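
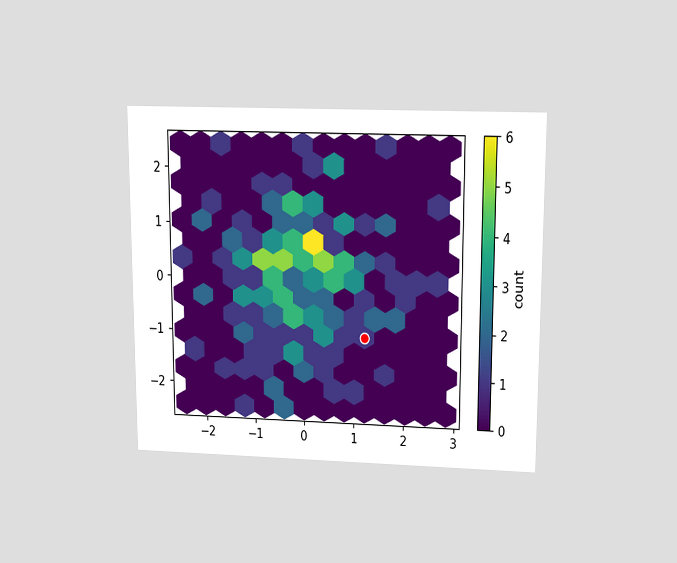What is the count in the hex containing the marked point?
1

The chart is viewed slightly from above. The marked hex reads 1 on the colorbar.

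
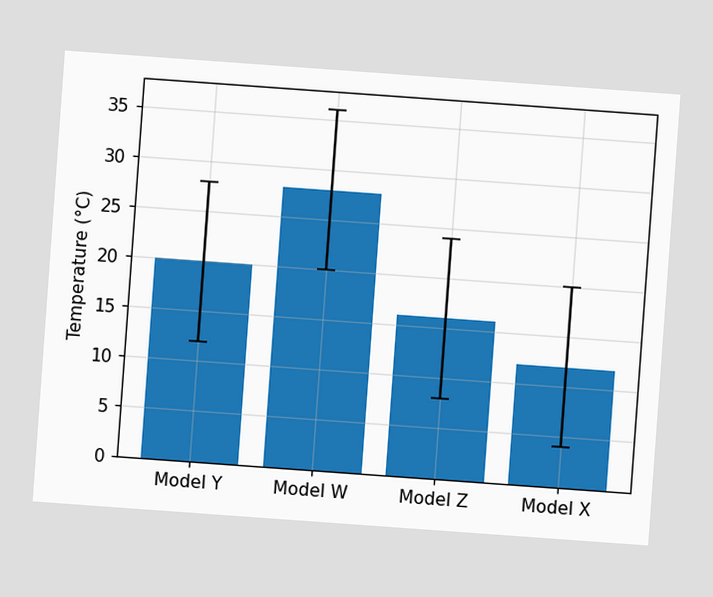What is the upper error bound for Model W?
36°C

The chart is tilted about 4° clockwise. The Model W bar's upper whisker reaches 36°C.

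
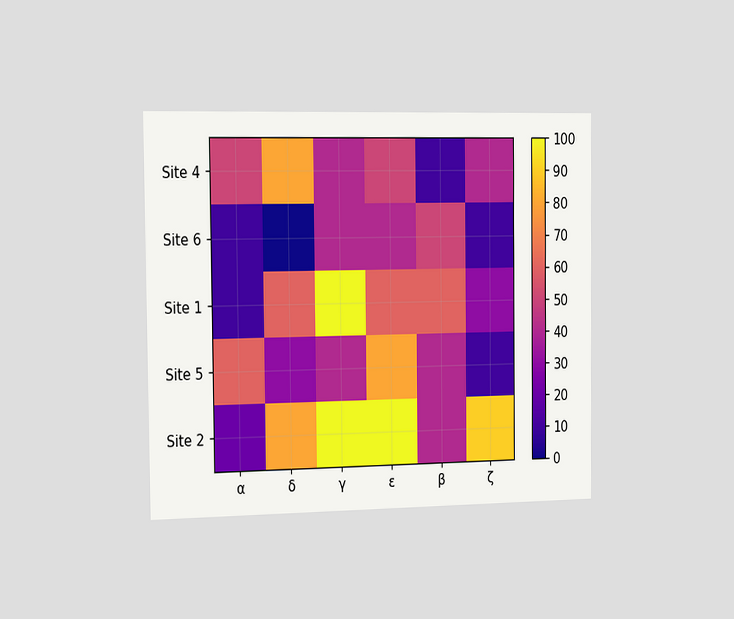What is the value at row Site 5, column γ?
The chart is viewed slightly from the left. Matching cell (Site 5, γ) against the colorbar gives 40.

40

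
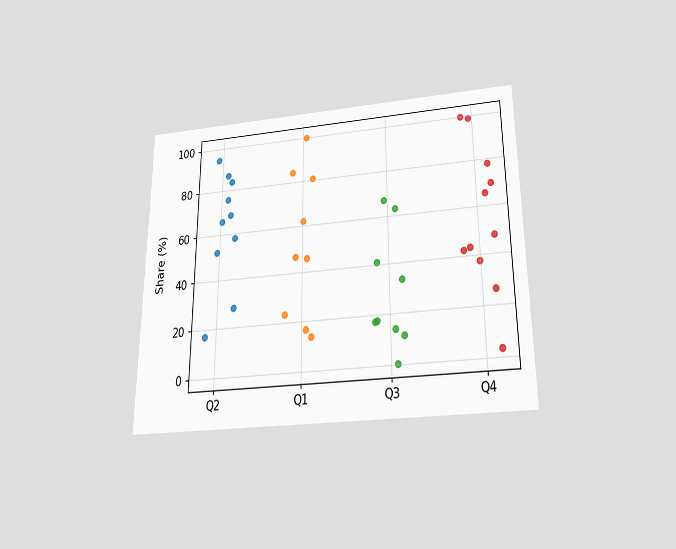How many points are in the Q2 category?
The chart is viewed slightly from below. Counting the markers in the Q2 column gives 10.

10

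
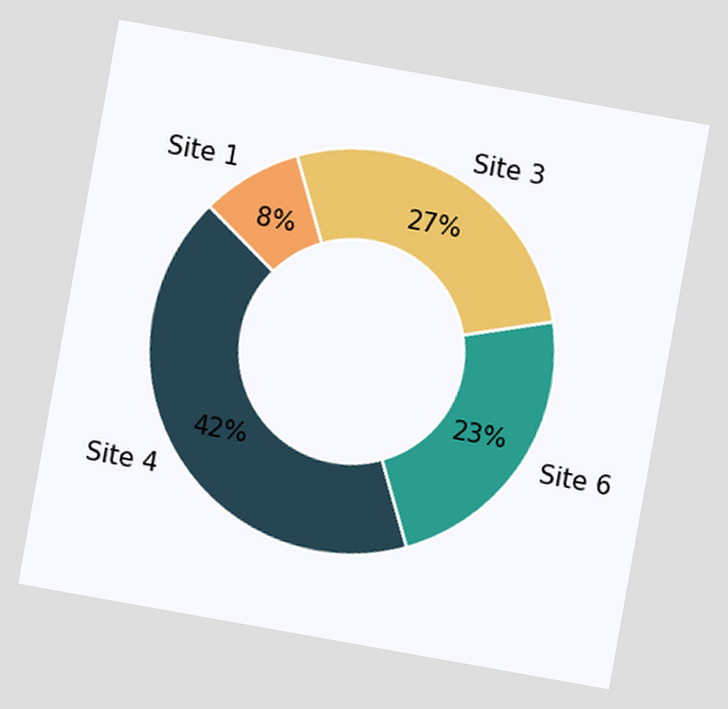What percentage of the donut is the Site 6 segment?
23%

The chart is tilted about 10° clockwise. The Site 6 segment takes up 23% of the ring.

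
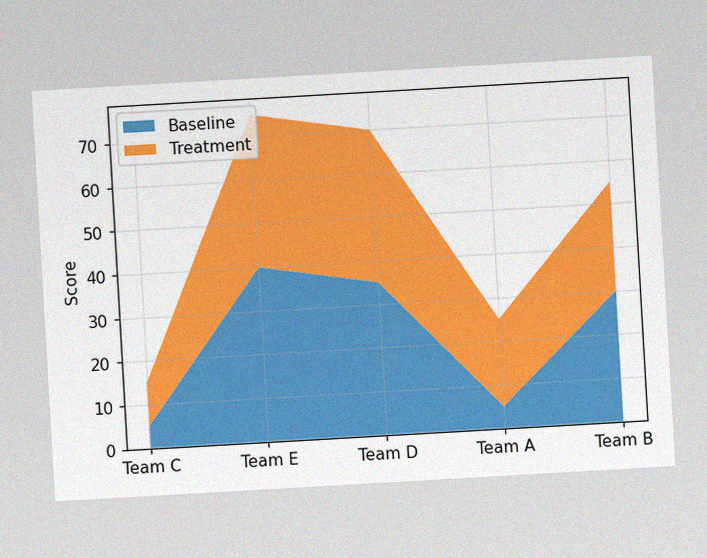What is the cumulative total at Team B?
The chart is tilted about 3° counter-clockwise, with some photo noise. The stacked total at Team B reaches 55.

55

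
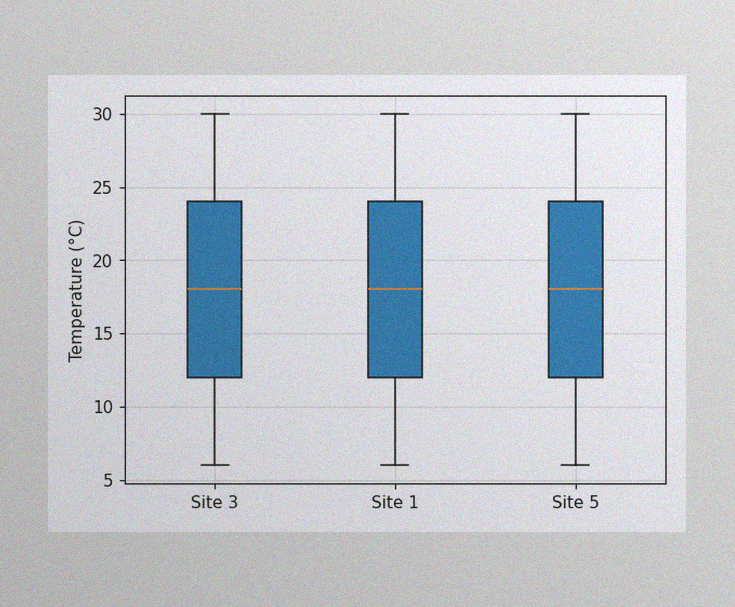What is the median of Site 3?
18°C

The image has some photo noise and uneven lighting. The median line in the Site 3 box sits at 18°C.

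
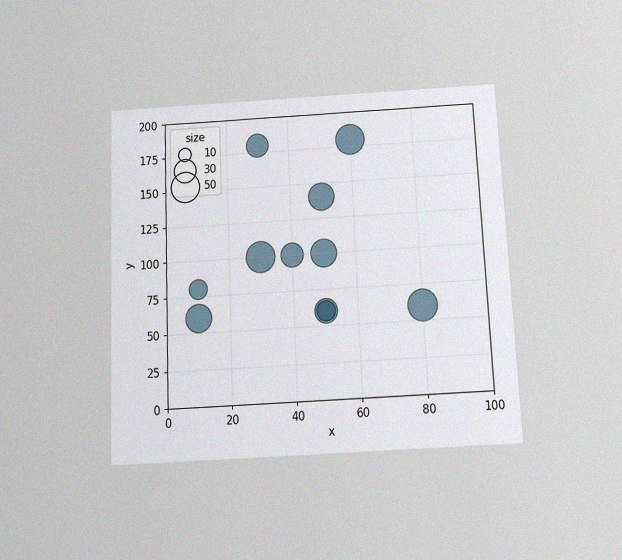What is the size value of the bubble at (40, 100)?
The chart is tilted about 2° counter-clockwise and viewed slightly from below, with some photo noise. Matching the bubble at (40, 100) against the size legend gives 30.

30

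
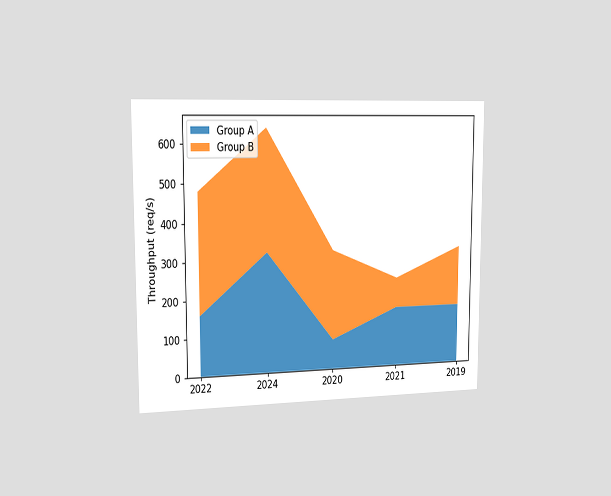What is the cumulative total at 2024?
The chart is viewed slightly from the left. The stacked total at 2024 reaches 640req/s.

640req/s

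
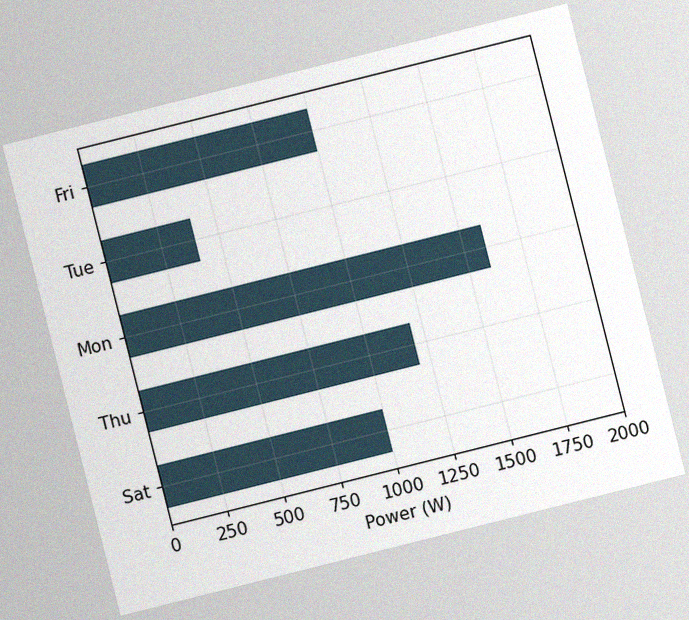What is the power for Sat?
1000W

The chart is tilted about 14° counter-clockwise, with some photo noise. Reading along the chart's x-axis, the Sat bar reaches 1000W.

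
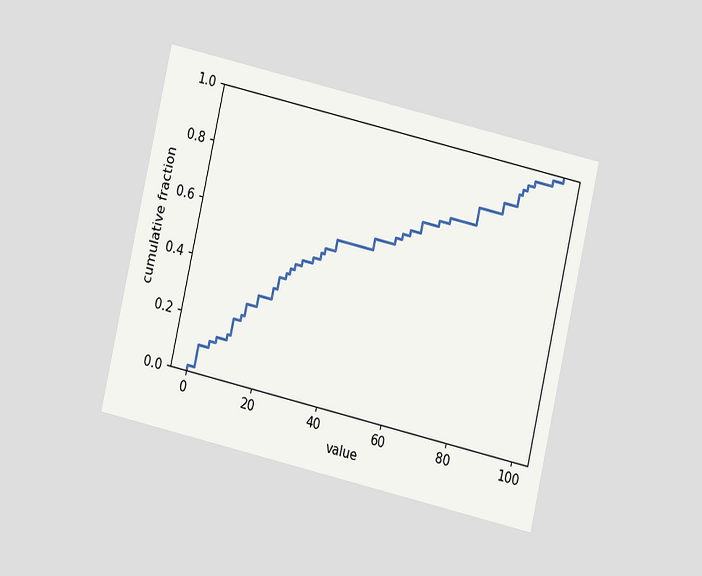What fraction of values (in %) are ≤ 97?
98%

The chart is tilted about 13° clockwise and viewed at a slight angle. At x=97 the ECDF step is at 98%.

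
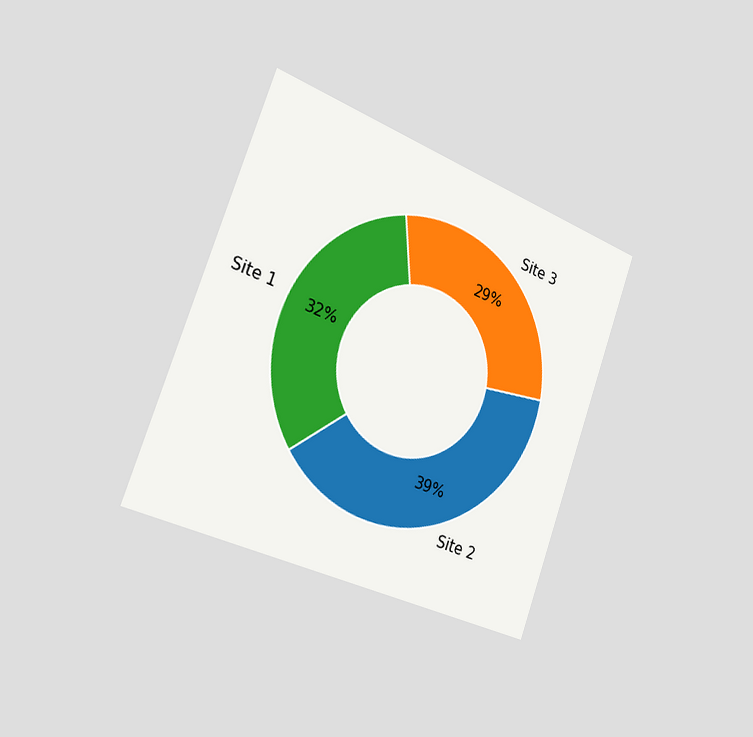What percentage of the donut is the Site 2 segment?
39%

The chart is tilted about 20° clockwise and viewed slightly from the left. The Site 2 segment takes up 39% of the ring.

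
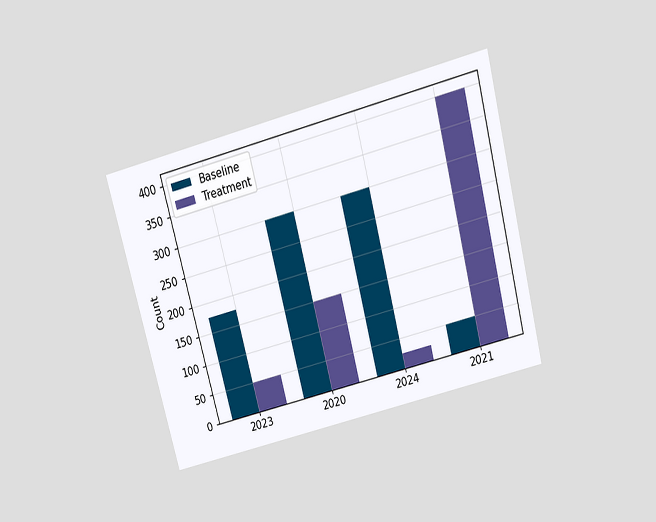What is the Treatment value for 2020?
150

The chart is tilted about 15° counter-clockwise and viewed slightly from above. The Treatment bar at 2020 reaches 150 on the y-axis.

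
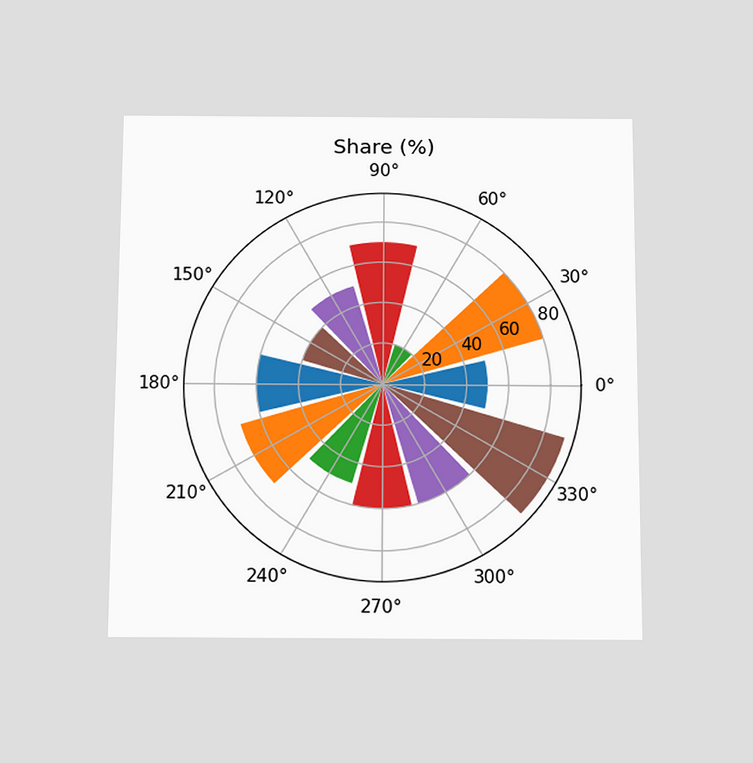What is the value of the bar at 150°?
The chart is viewed slightly from below. The bar at 150° reaches 40% on the radial axis.

40%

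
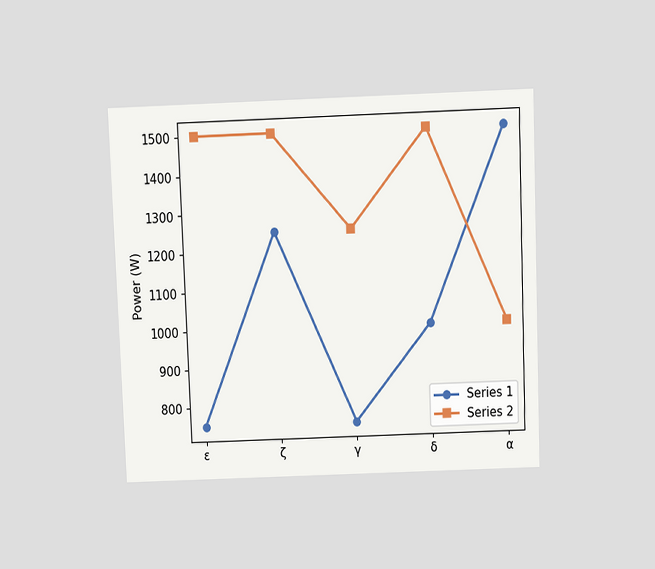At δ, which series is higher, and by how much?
The chart is tilted about 2° counter-clockwise and viewed slightly from above. At δ, Series 2 sits above the other line by 500W.

Series 2, by 500W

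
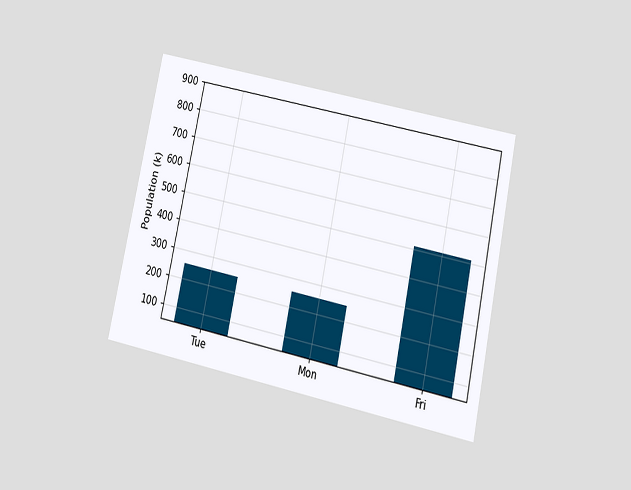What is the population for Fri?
The chart is tilted about 12° clockwise and viewed at a slight angle. Reading along the chart's y-axis, the Fri bar reaches 510k.

510k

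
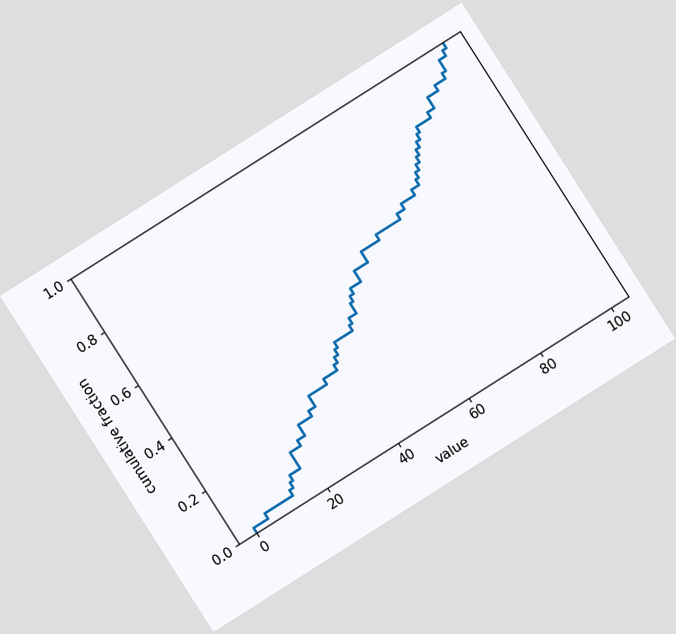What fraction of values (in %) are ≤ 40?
The chart is tilted about 32° counter-clockwise. At x=40 the ECDF step is at 38%.

38%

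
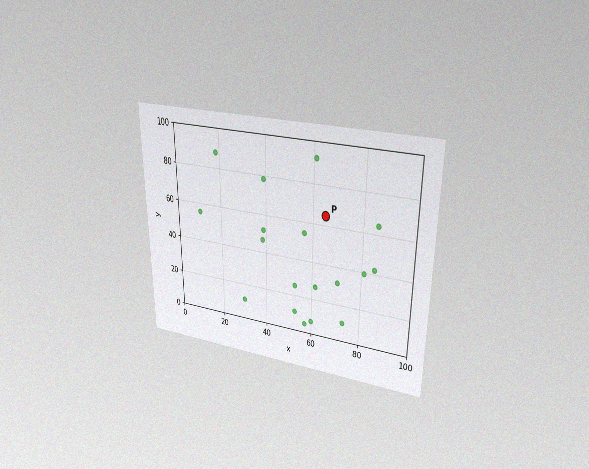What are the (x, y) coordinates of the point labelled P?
(65, 65)

The chart is viewed at a slight angle, with some photo noise. Following the gridlines from P to each axis, P sits at (65, 65).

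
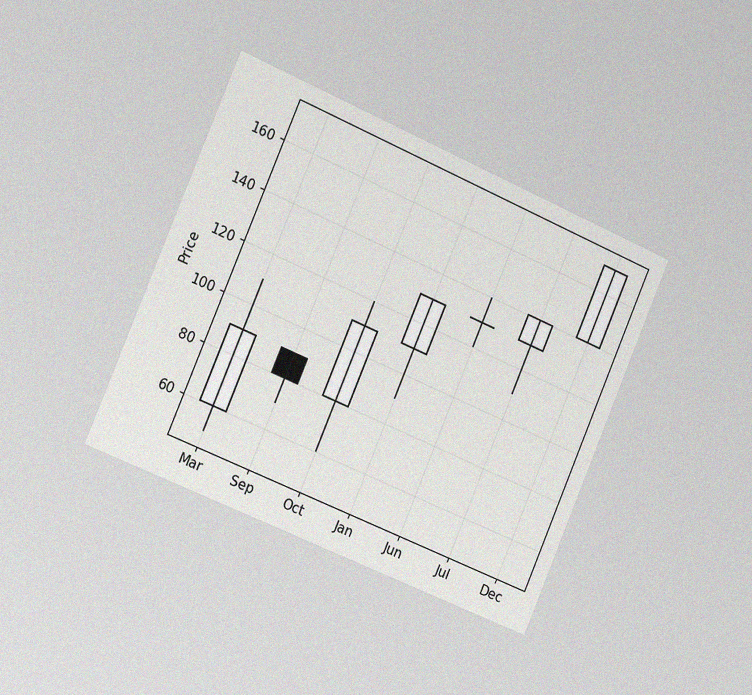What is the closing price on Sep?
The chart is tilted about 23° clockwise and viewed slightly from the left, with some photo noise. The Sep candle closes at 80.

80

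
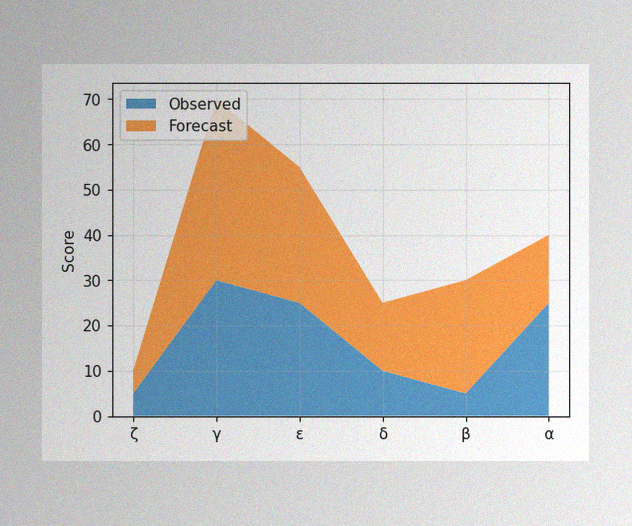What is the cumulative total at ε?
55

The image has some photo noise and uneven lighting. The stacked total at ε reaches 55.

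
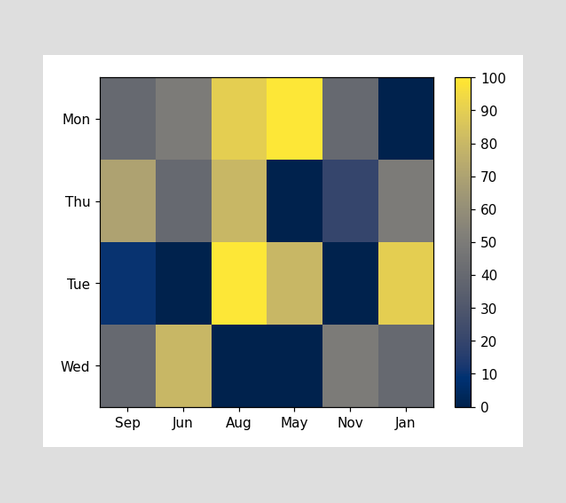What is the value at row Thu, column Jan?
Matching cell (Thu, Jan) against the colorbar gives 50.

50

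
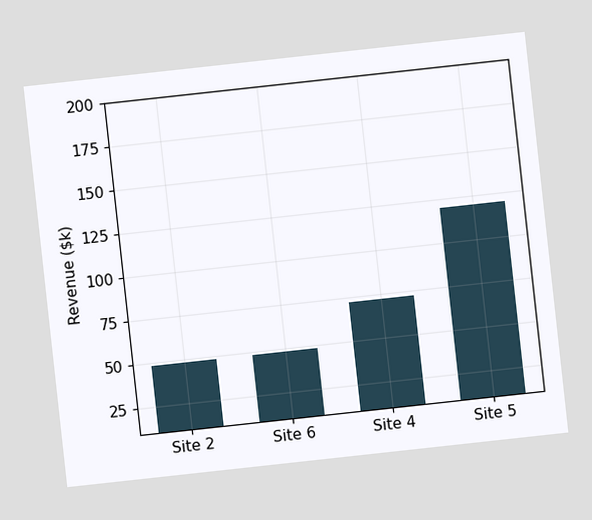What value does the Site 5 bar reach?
$120k

The chart is tilted about 6° counter-clockwise. Reading along the chart's y-axis, the Site 5 bar reaches $120k.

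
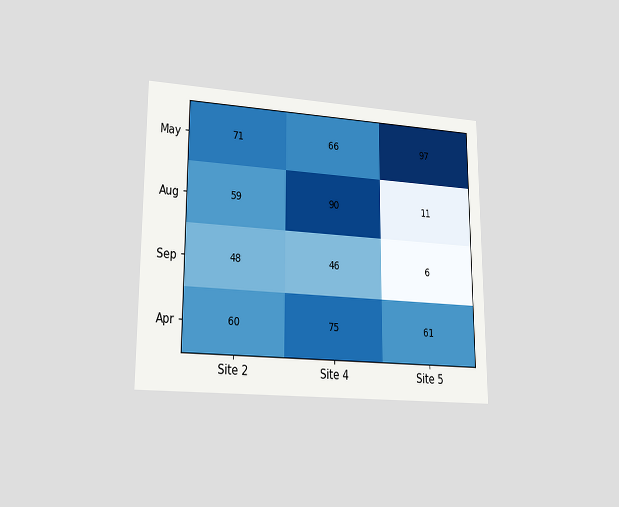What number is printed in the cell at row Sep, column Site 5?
The chart is viewed at a slight angle. The (Sep, Site 5) cell reads 6.

6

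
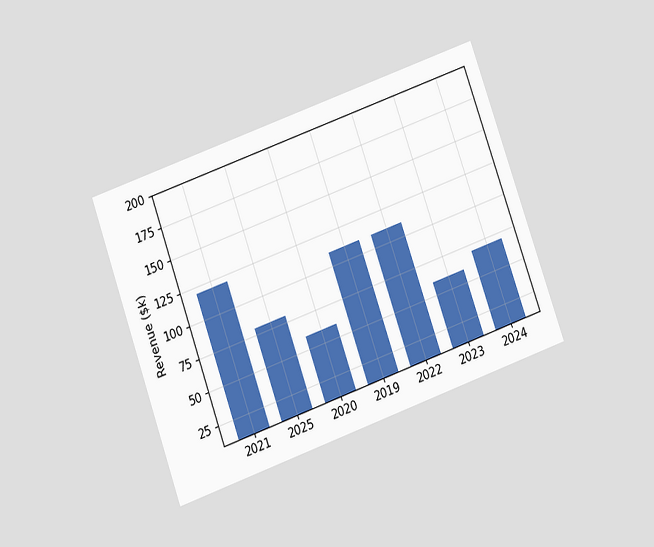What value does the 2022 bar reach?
$110k

The chart is tilted about 20° counter-clockwise and viewed slightly from below. Reading along the chart's y-axis, the 2022 bar reaches $110k.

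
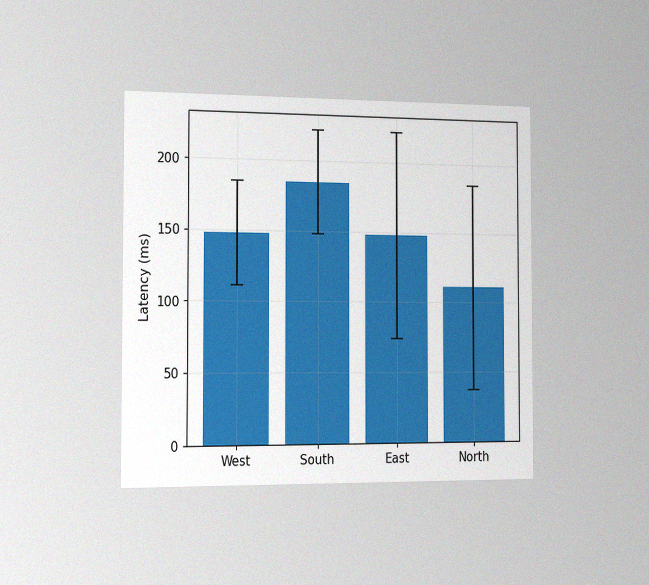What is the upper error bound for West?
185ms

The chart is viewed slightly from the left, with some photo noise. The West bar's upper whisker reaches 185ms.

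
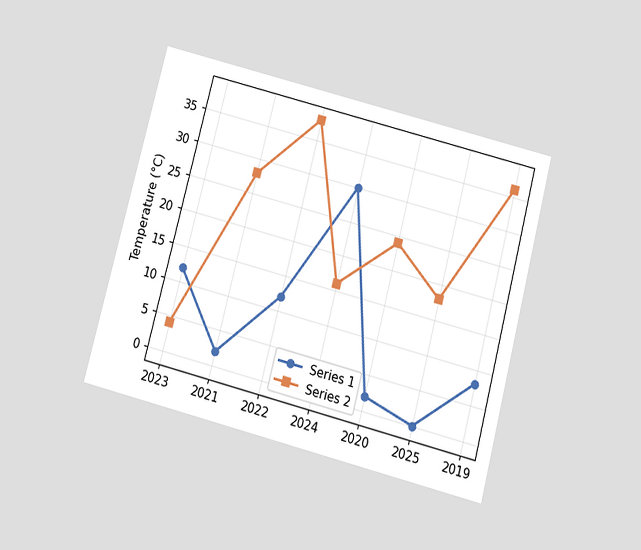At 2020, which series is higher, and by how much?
Series 2, by 22°C

The chart is tilted about 15° clockwise and viewed slightly from below. At 2020, Series 2 sits above the other line by 22°C.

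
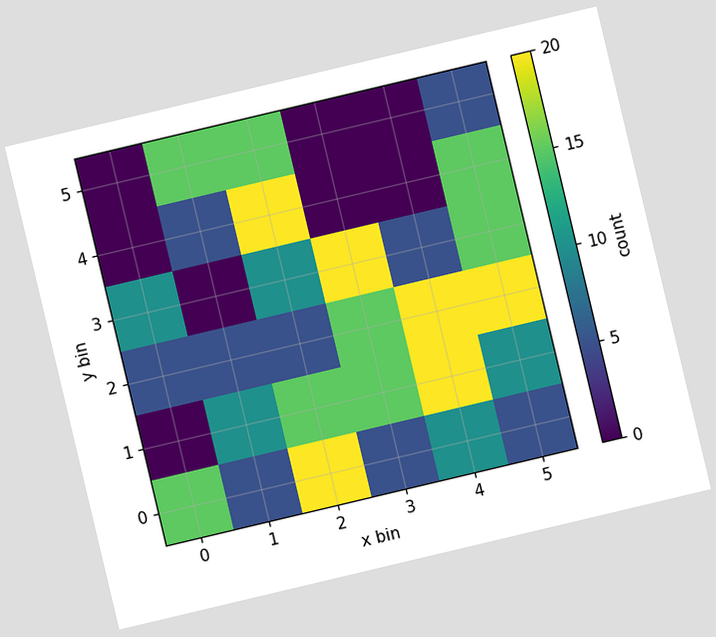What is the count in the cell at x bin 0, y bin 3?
The chart is tilted about 13° counter-clockwise. Matching the cell (0, 3) against the colorbar gives 10.

10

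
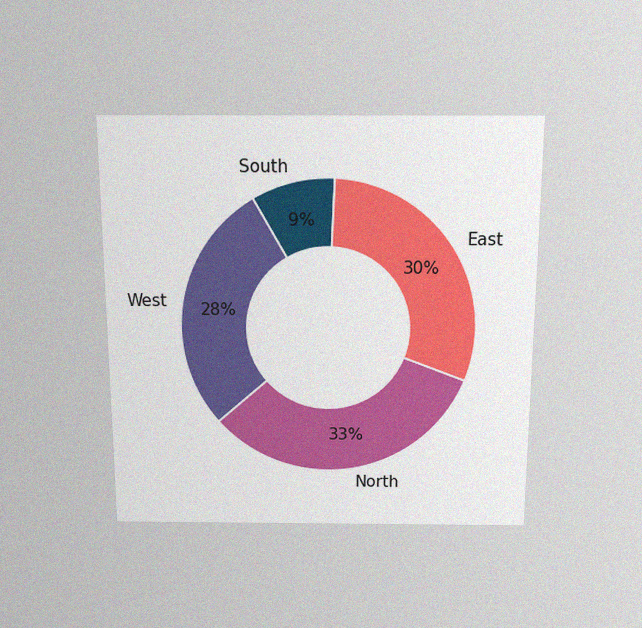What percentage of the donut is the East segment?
30%

The chart is viewed slightly from above, with some photo noise. The East segment takes up 30% of the ring.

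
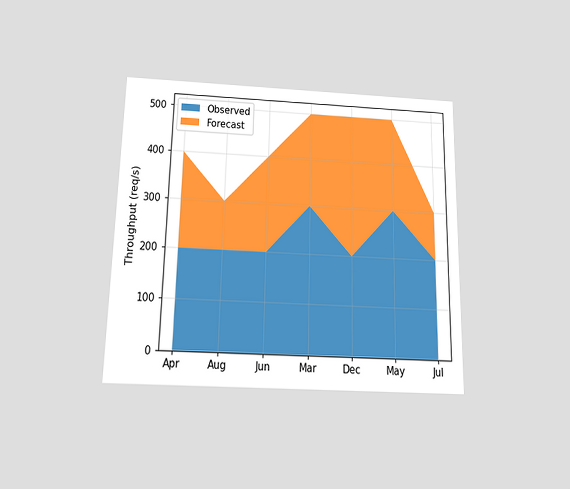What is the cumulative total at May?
The chart is viewed slightly from below. The stacked total at May reaches 500req/s.

500req/s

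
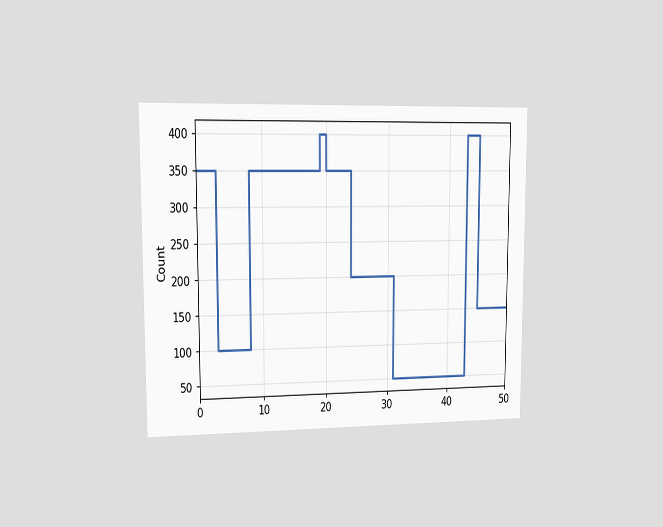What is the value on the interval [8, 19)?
The chart is viewed slightly from the left. On [8, 19) the step sits at 350.

350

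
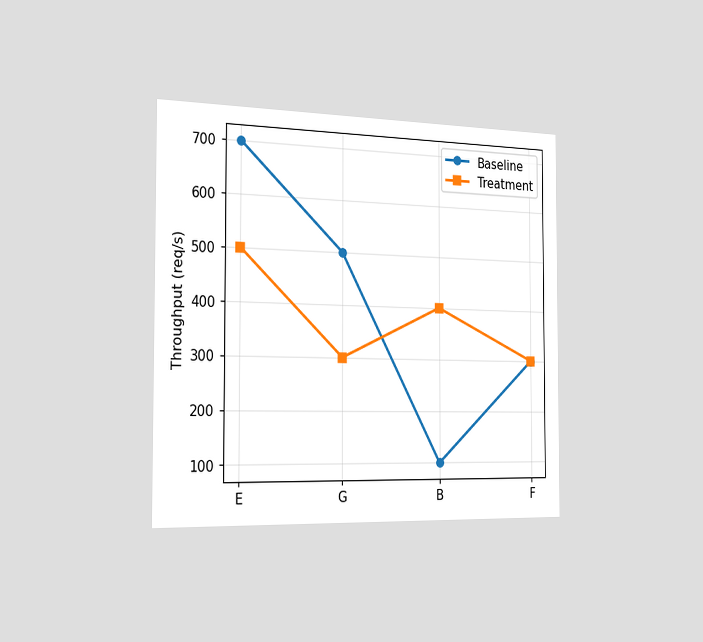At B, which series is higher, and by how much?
Treatment, by 300req/s

The chart is viewed slightly from the left. At B, Treatment sits above the other line by 300req/s.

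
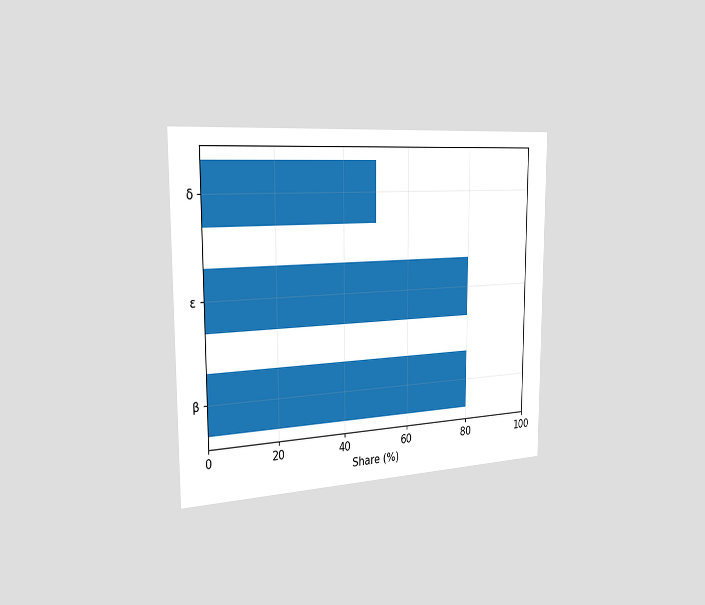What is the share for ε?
80%

The chart is viewed slightly from the left. Reading along the chart's x-axis, the ε bar reaches 80%.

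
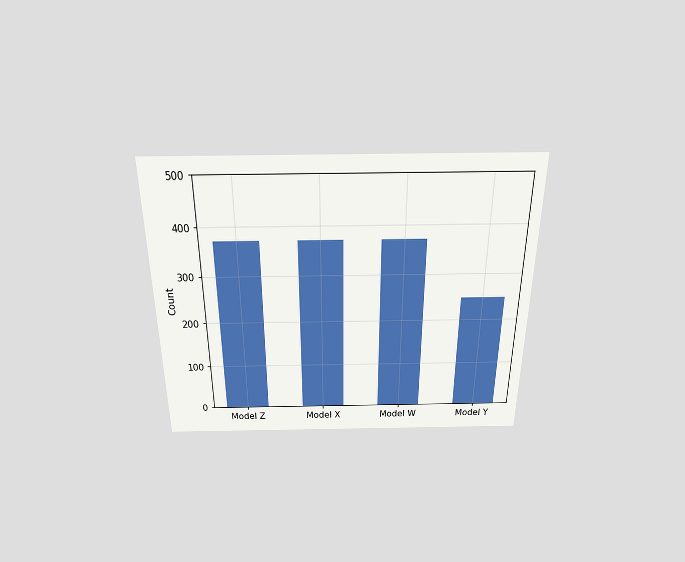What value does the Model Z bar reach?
The chart is viewed slightly from above. Reading along the chart's y-axis, the Model Z bar reaches 372.

372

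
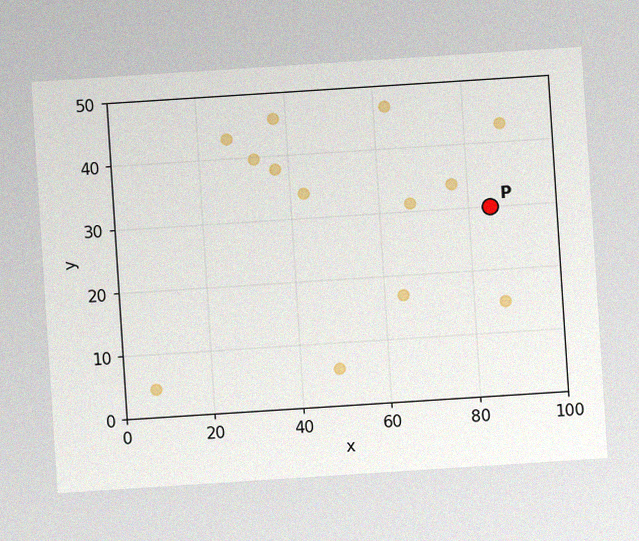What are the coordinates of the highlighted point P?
(85, 30)

The chart is tilted about 4° counter-clockwise, with some photo noise. Following the gridlines from P to each axis, P sits at (85, 30).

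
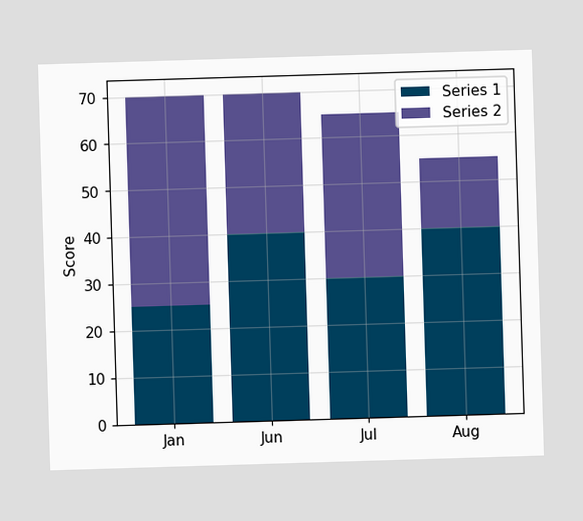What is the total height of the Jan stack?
The Jan stack's top reaches 70 on the y-axis.

70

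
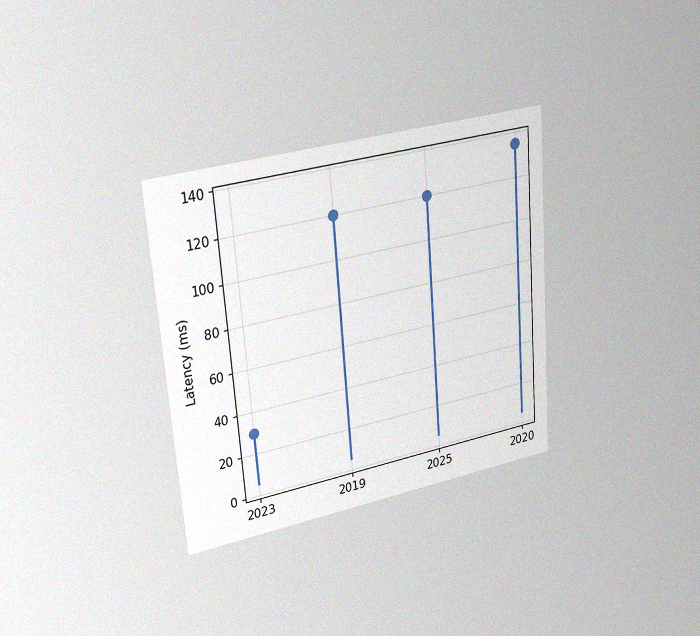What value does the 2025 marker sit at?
120ms

The chart is tilted about 4° counter-clockwise and viewed slightly from the left, with some photo noise. The 2025 marker sits at 120ms.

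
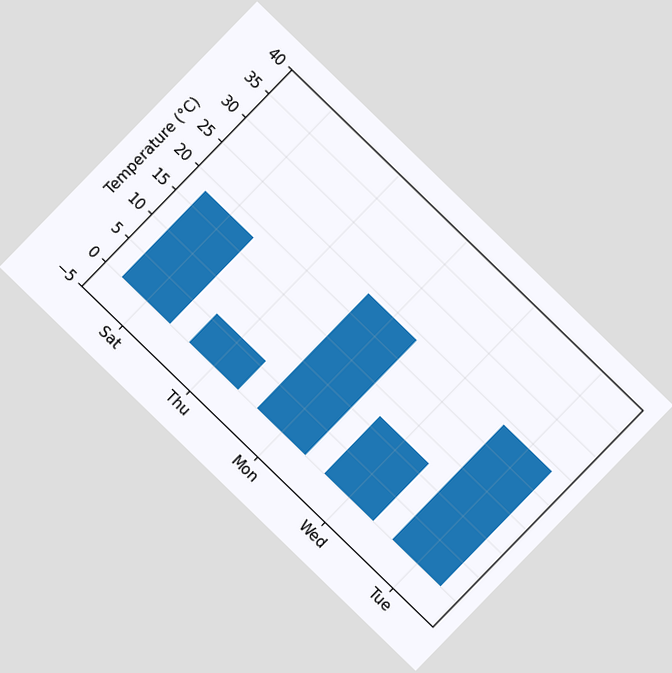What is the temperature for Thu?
The chart is tilted about 44° clockwise. Reading along the chart's y-axis, the Thu bar reaches 6°C.

6°C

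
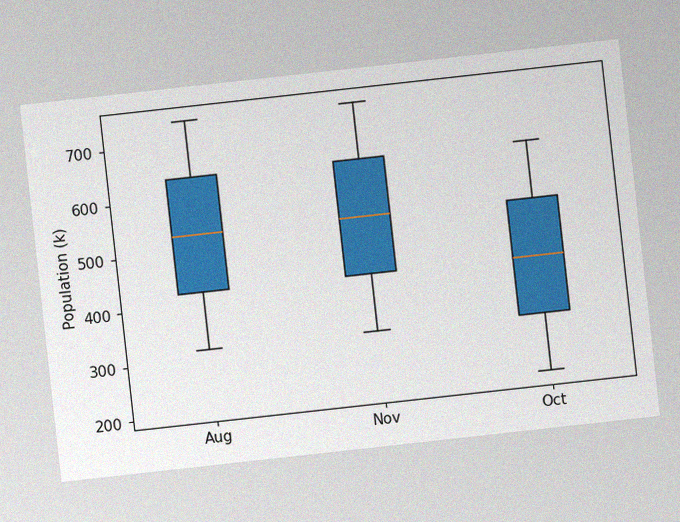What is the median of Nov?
530k

The chart is tilted about 6° counter-clockwise, with some photo noise. The median line in the Nov box sits at 530k.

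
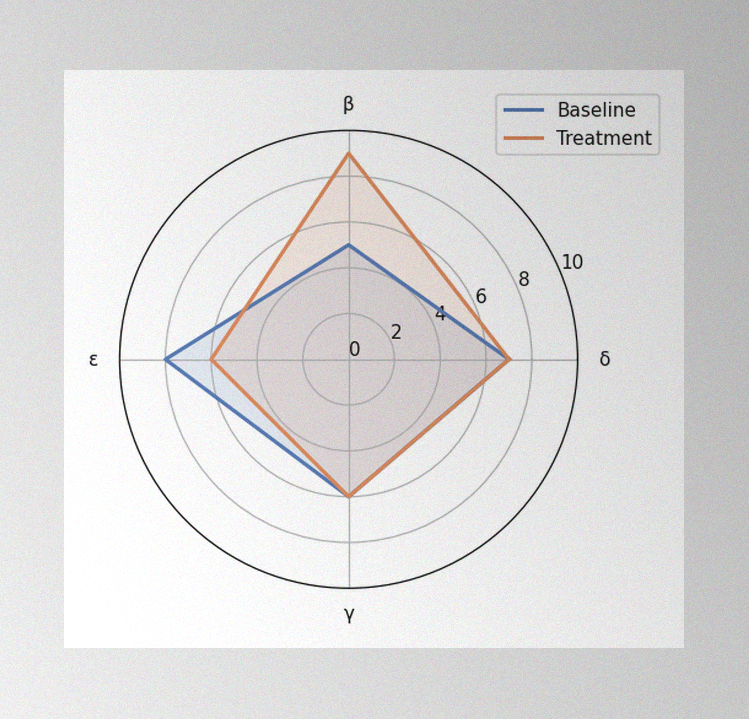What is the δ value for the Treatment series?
The image has some photo noise and uneven lighting. On the δ axis, Treatment reaches 7.

7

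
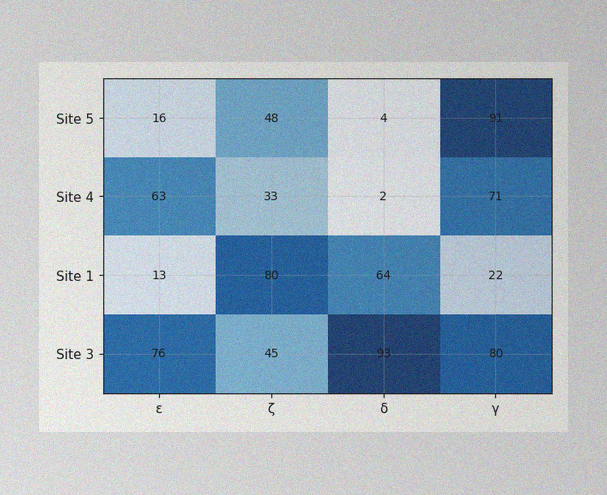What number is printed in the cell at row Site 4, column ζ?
The image has some photo noise and uneven lighting. The (Site 4, ζ) cell reads 33.

33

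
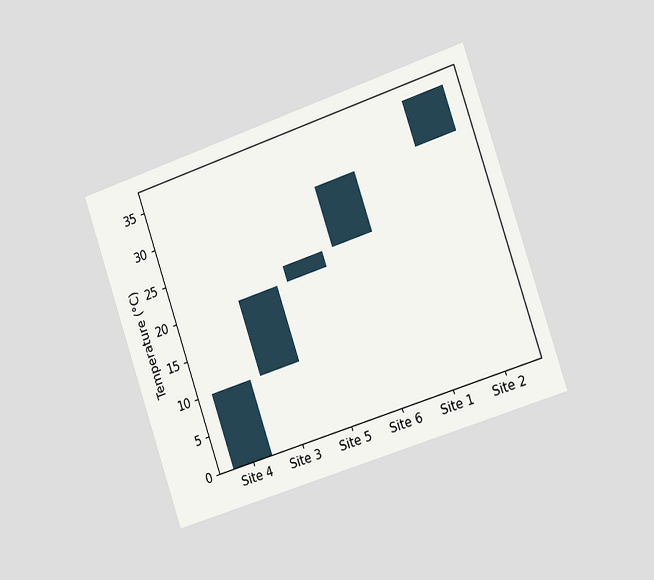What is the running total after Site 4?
10°C

The chart is tilted about 19° counter-clockwise and viewed slightly from the right. After Site 4 the running total reaches 10°C.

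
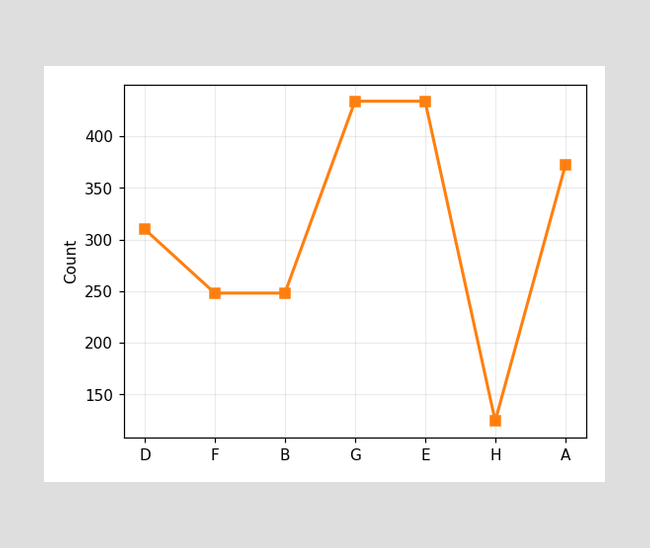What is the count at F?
248

At F, the line is at 248.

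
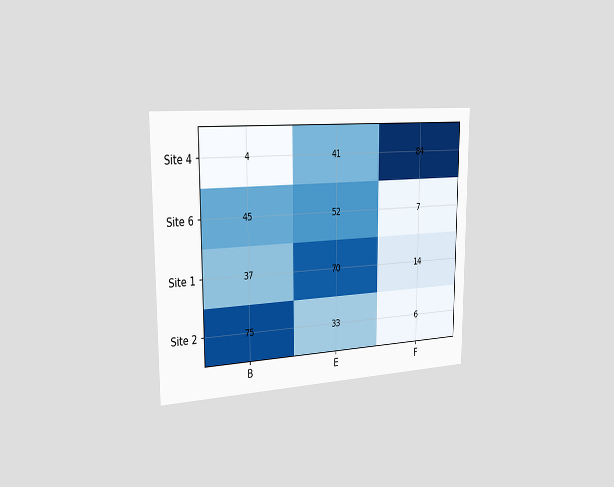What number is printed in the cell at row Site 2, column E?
33

The chart is viewed slightly from the left. The (Site 2, E) cell reads 33.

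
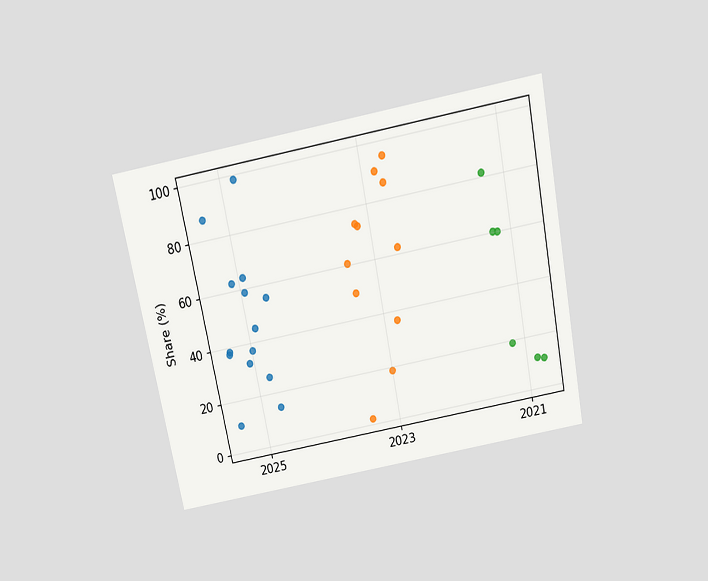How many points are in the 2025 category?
14

The chart is tilted about 11° counter-clockwise and viewed slightly from above. Counting the markers in the 2025 column gives 14.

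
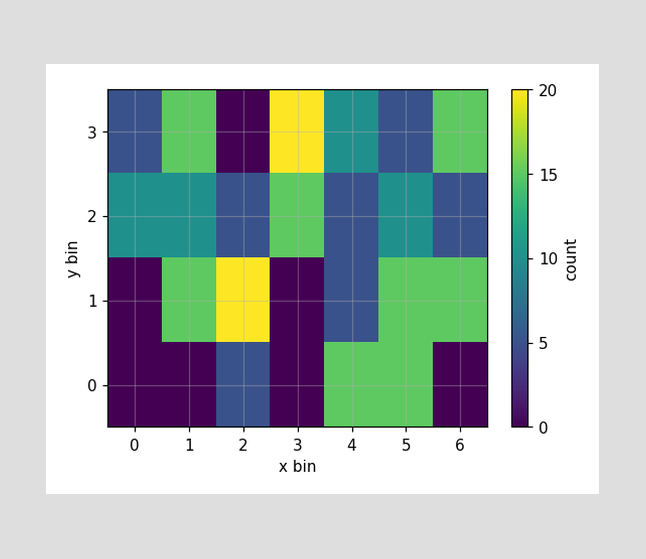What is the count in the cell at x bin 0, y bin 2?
10

Matching the cell (0, 2) against the colorbar gives 10.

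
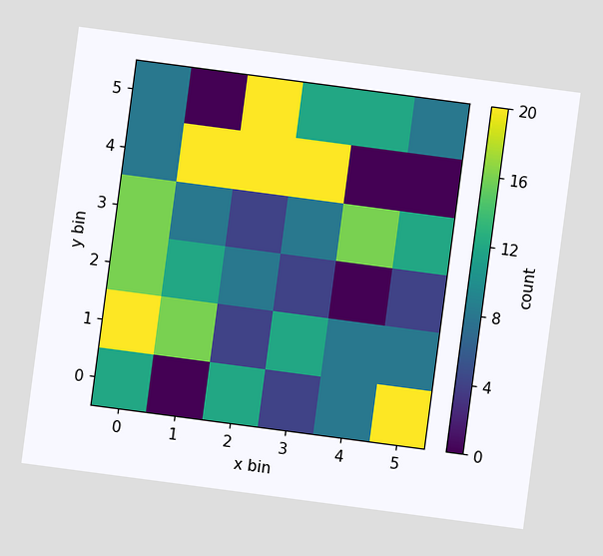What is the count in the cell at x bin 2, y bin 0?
The chart is tilted about 8° clockwise. Matching the cell (2, 0) against the colorbar gives 12.

12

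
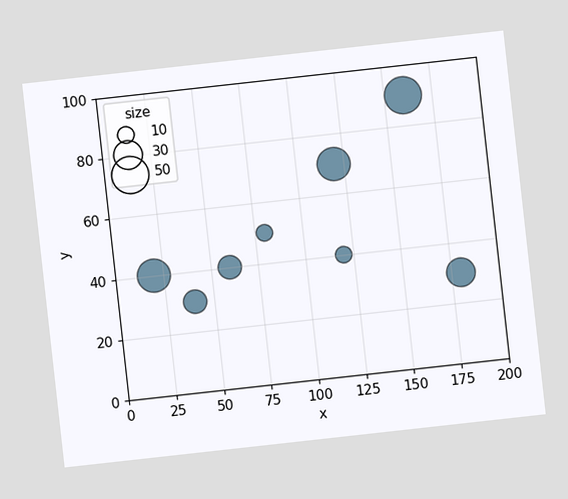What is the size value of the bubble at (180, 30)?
30

The chart is tilted about 6° counter-clockwise. Matching the bubble at (180, 30) against the size legend gives 30.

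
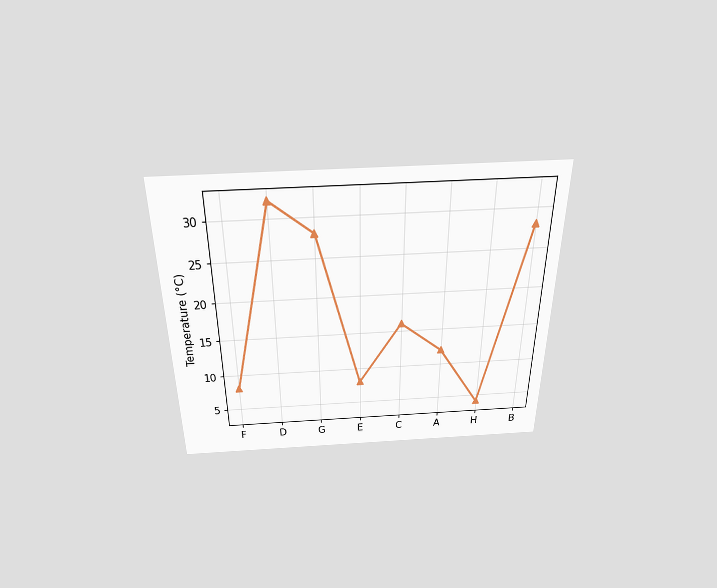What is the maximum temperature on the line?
32°C

The chart is viewed slightly from above. The highest point is at D, and reading across to the y-axis gives 32°C.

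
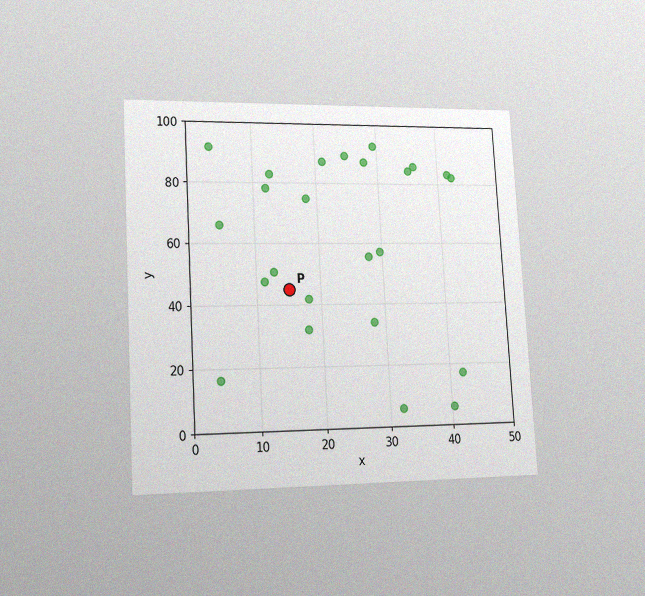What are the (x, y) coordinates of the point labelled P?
(15, 45)

The chart is tilted about 3° counter-clockwise and viewed slightly from the left, with some photo noise. Following the gridlines from P to each axis, P sits at (15, 45).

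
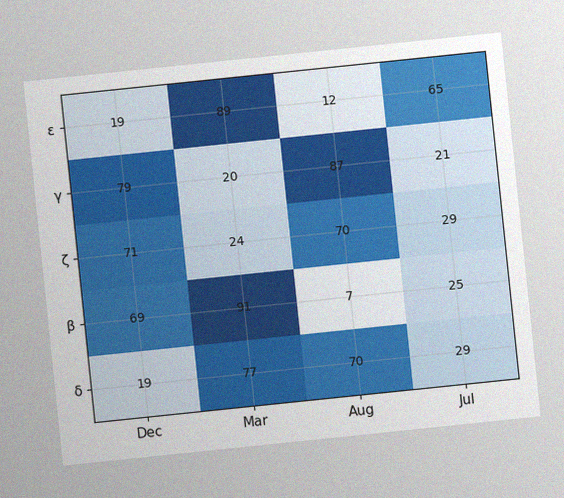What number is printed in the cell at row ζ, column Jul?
The chart is tilted about 6° counter-clockwise, with some photo noise. The (ζ, Jul) cell reads 29.

29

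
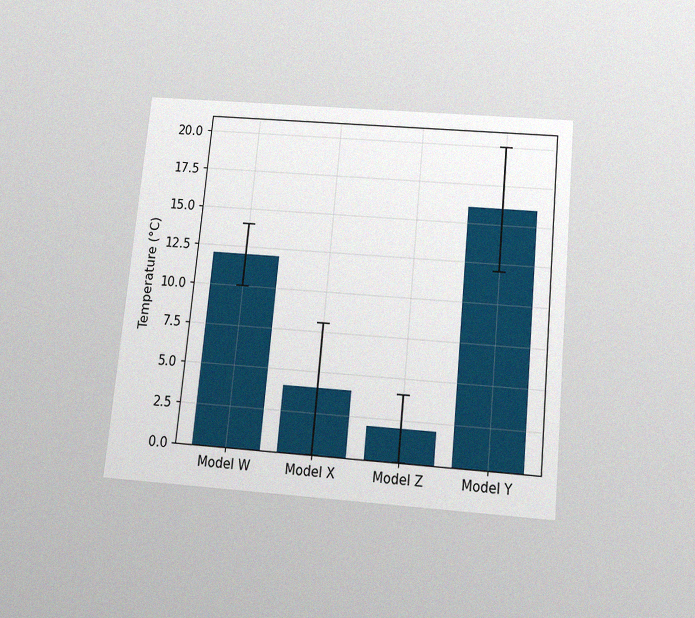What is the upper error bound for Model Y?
20°C

The chart is tilted about 5° clockwise and viewed slightly from below, with some photo noise. The Model Y bar's upper whisker reaches 20°C.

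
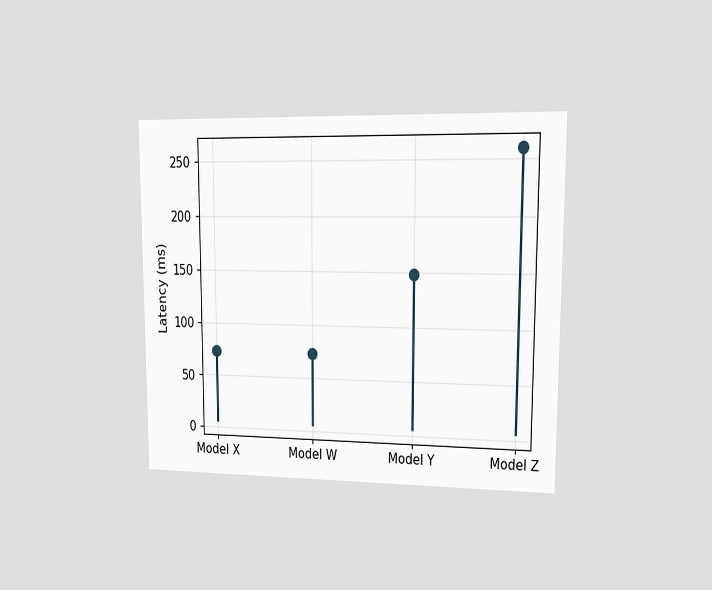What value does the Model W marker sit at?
74ms

The chart is viewed at a slight angle. The Model W marker sits at 74ms.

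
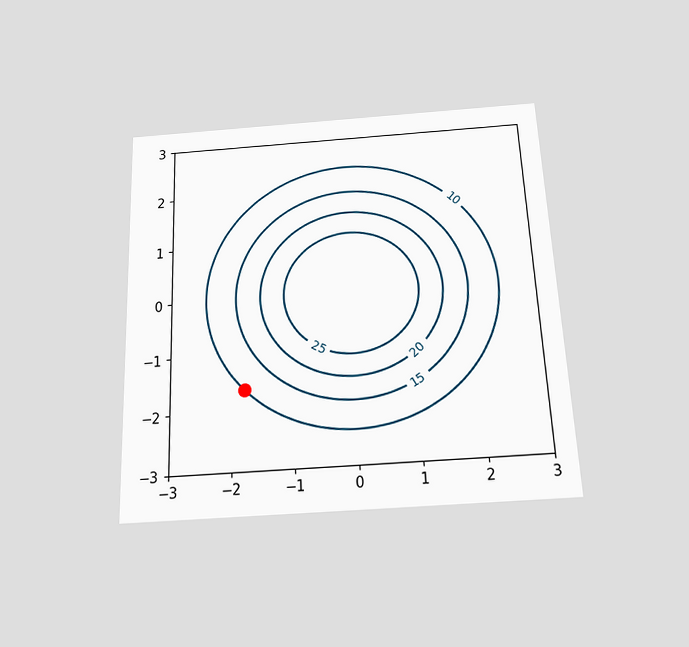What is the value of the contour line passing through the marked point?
The chart is tilted about 2° counter-clockwise and viewed slightly from below. The marked point sits on the contour labelled 10.

10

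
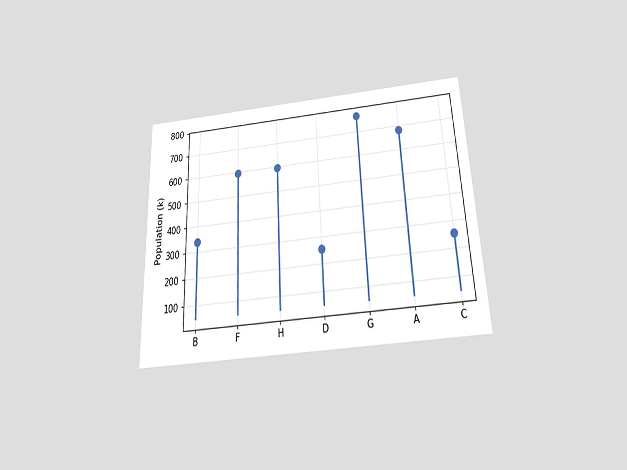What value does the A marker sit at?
680k

The chart is tilted about 3° counter-clockwise and viewed slightly from below. The A marker sits at 680k.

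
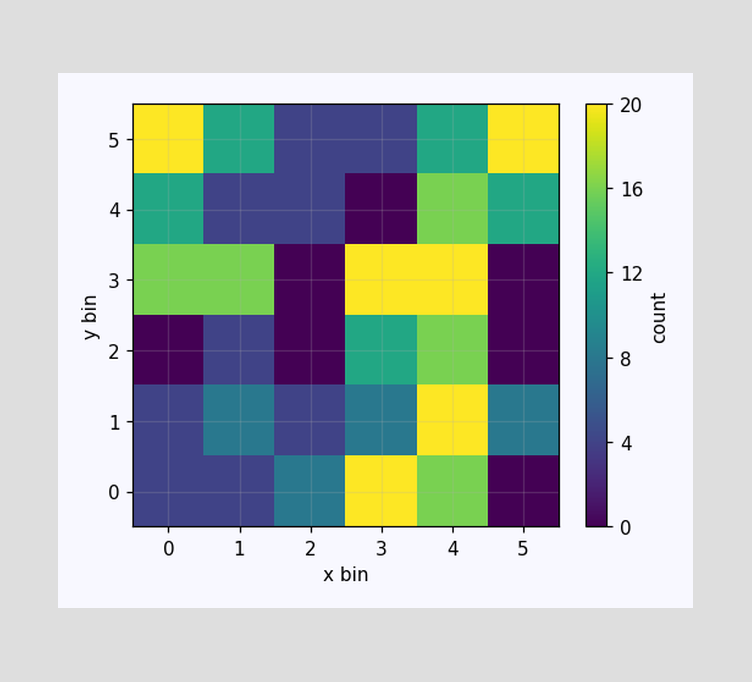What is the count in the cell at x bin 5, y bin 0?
0

Matching the cell (5, 0) against the colorbar gives 0.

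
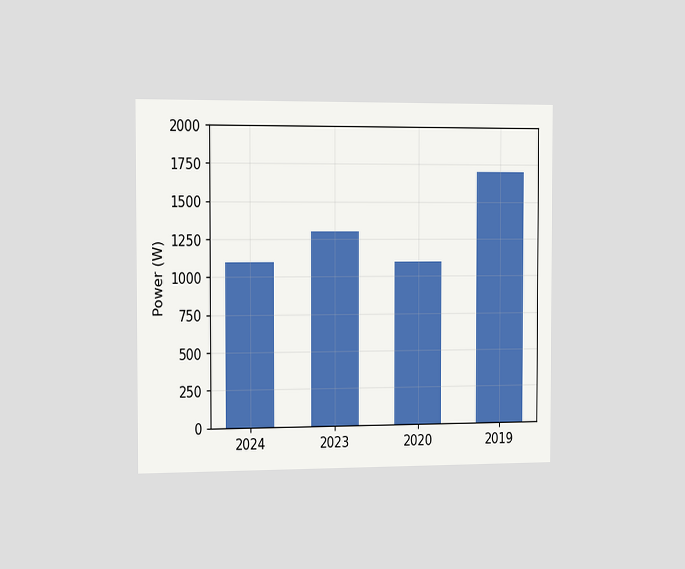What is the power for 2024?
The chart is viewed slightly from the left. Reading along the chart's y-axis, the 2024 bar reaches 1100W.

1100W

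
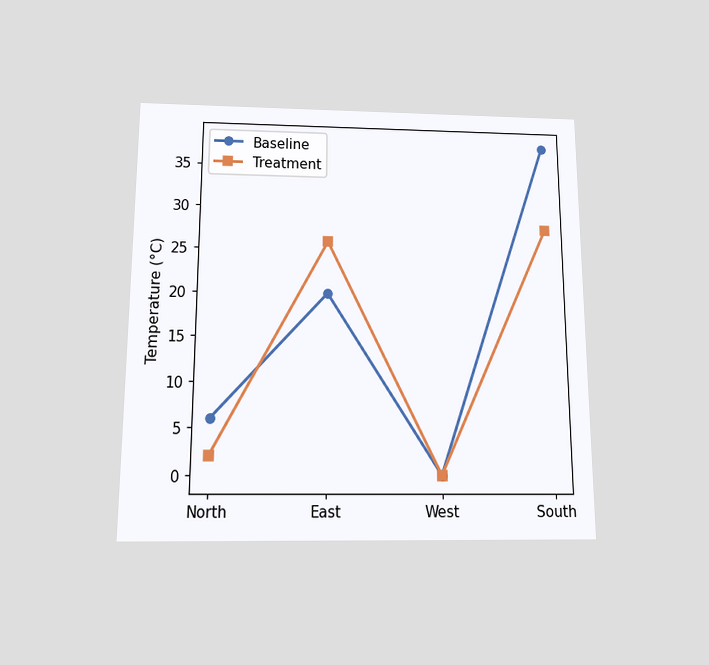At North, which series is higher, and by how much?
The chart is viewed slightly from below. At North, Baseline sits above the other line by 4°C.

Baseline, by 4°C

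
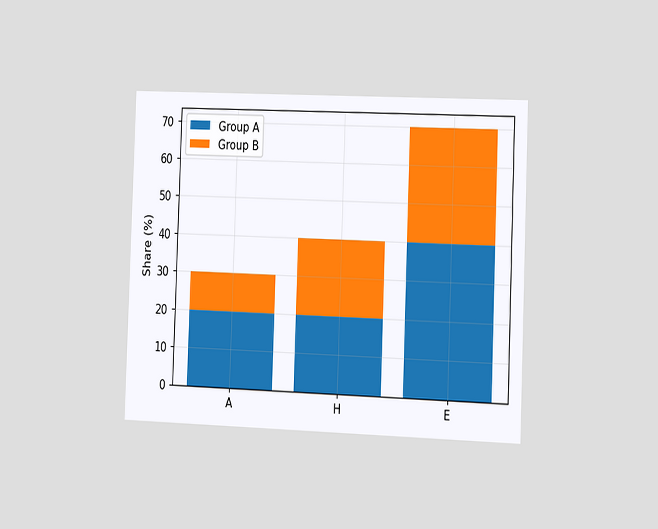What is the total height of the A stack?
The chart is tilted about 2° clockwise and viewed slightly from the right. The A stack's top reaches 30% on the y-axis.

30%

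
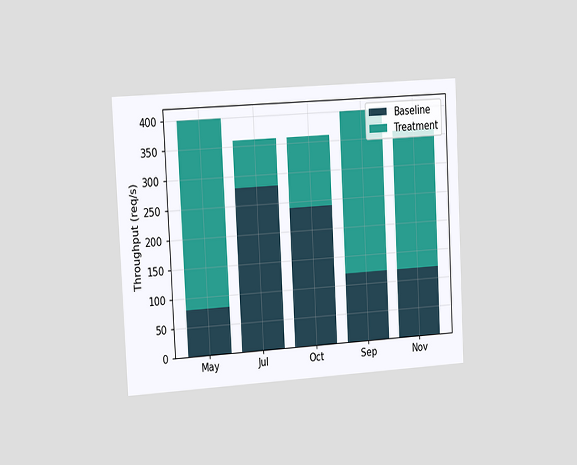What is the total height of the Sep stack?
400req/s

The chart is tilted about 3° counter-clockwise and viewed slightly from the left. The Sep stack's top reaches 400req/s on the y-axis.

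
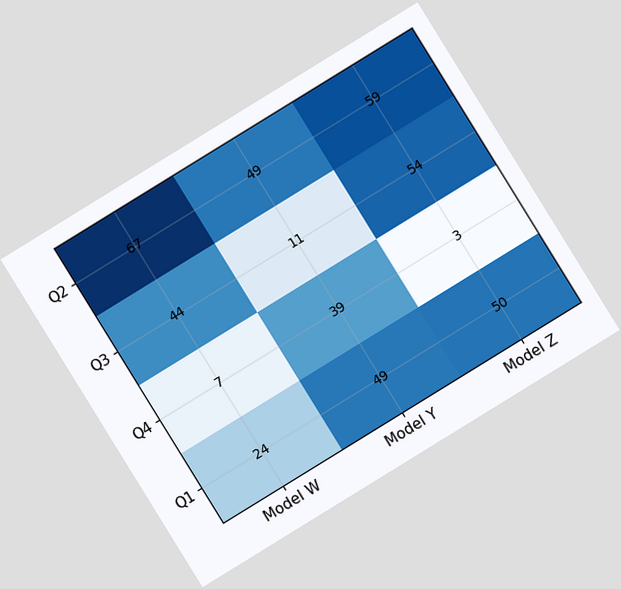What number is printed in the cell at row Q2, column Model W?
The chart is tilted about 32° counter-clockwise. The (Q2, Model W) cell reads 67.

67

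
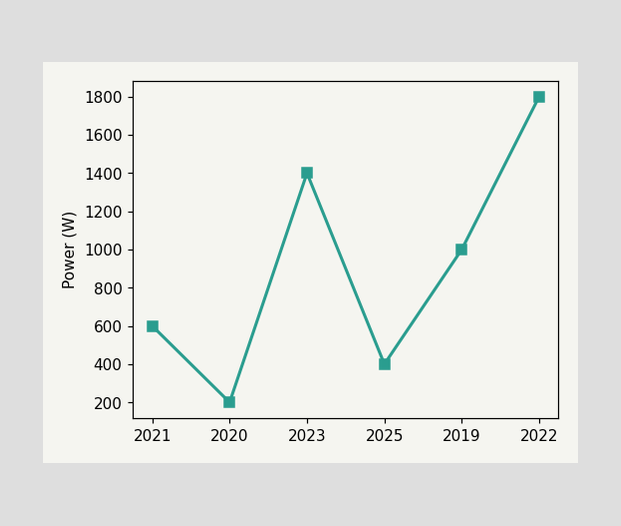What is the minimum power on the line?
200W

The lowest point is at 2020, and reading across to the y-axis gives 200W.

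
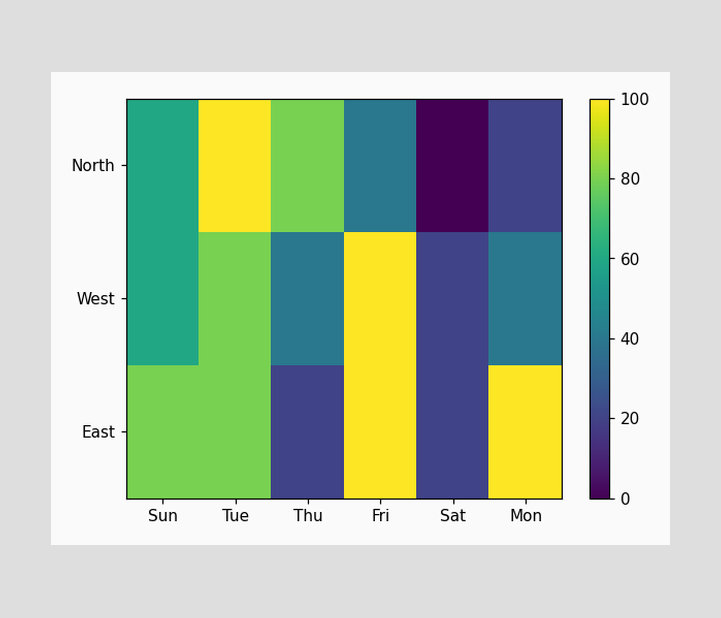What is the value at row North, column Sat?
0

Matching cell (North, Sat) against the colorbar gives 0.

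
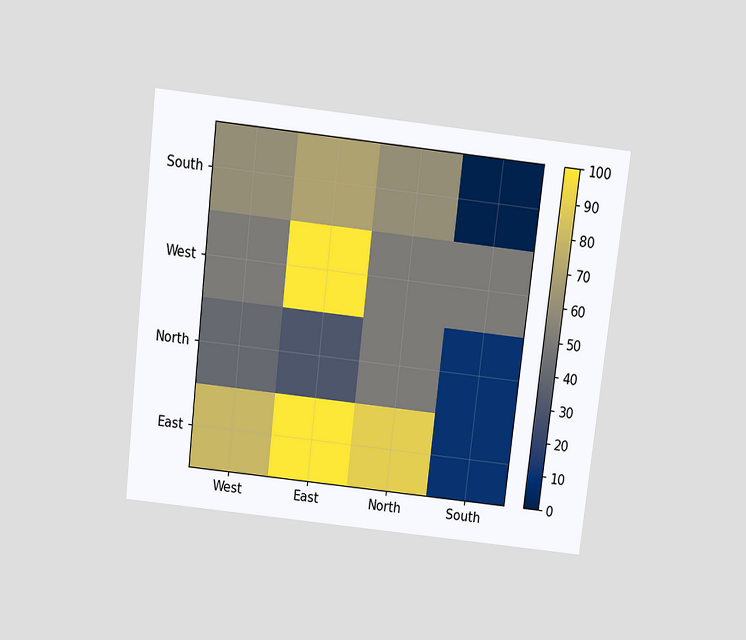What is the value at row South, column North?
The chart is tilted about 7° clockwise and viewed slightly from above. Matching cell (South, North) against the colorbar gives 60.

60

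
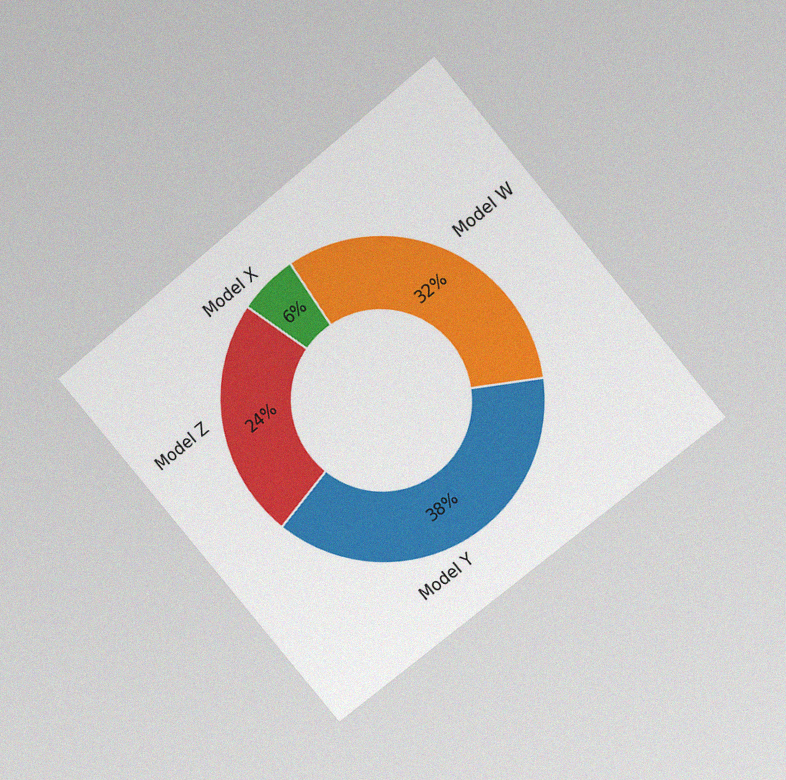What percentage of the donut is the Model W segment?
32%

The chart is tilted about 40° counter-clockwise and viewed at a slight angle, with some photo noise. The Model W segment takes up 32% of the ring.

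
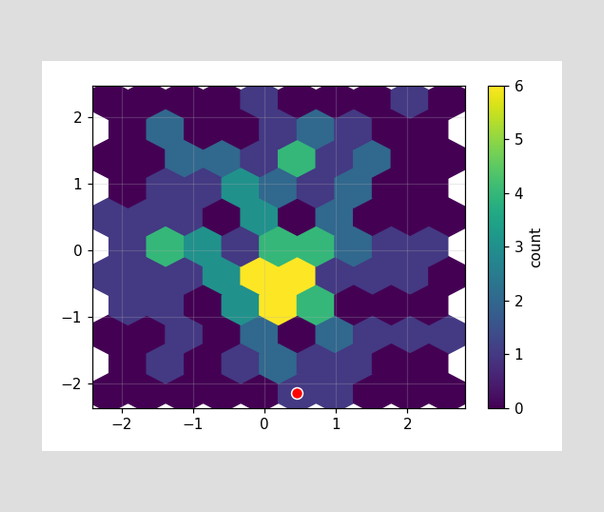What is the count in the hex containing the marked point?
1

The marked hex reads 1 on the colorbar.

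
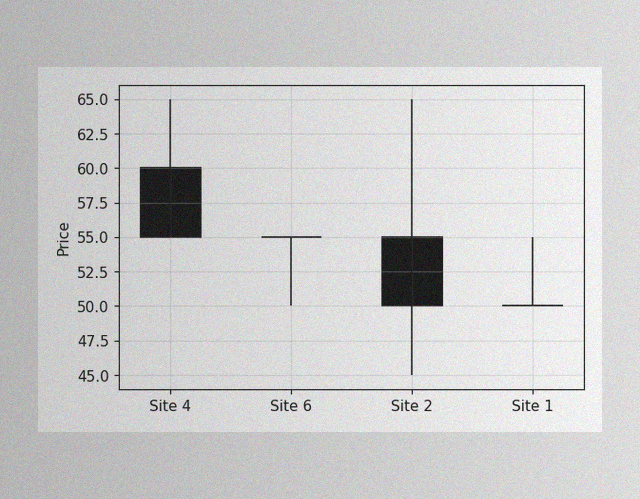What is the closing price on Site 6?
The image has some photo noise and uneven lighting. The Site 6 candle closes at 55.

55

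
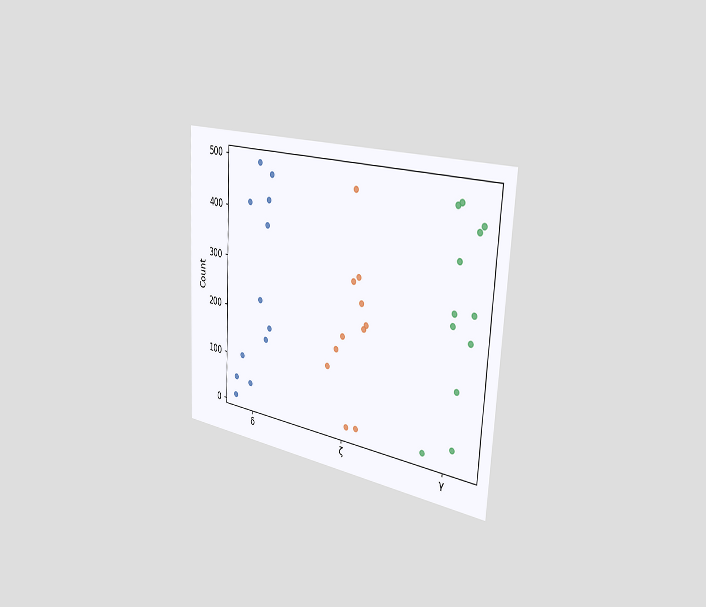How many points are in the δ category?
12

The chart is tilted about 3° clockwise and viewed slightly from the right. Counting the markers in the δ column gives 12.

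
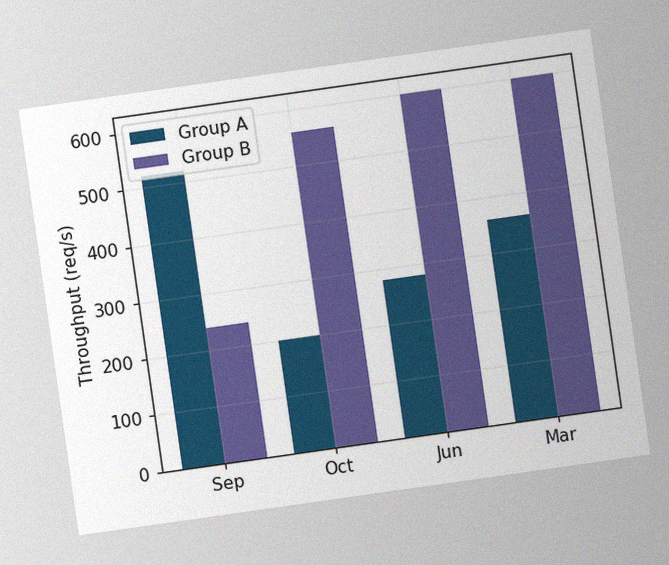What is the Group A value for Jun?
The chart is tilted about 8° counter-clockwise, with some photo noise. The Group A bar at Jun reaches 280req/s on the y-axis.

280req/s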